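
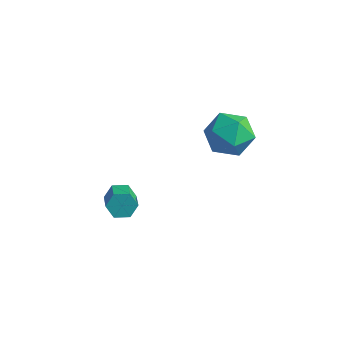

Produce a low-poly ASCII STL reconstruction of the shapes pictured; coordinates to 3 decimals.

solid 
facet normal -0.164 0.969 -0.185
outer loop
vertex 1.738 -0.727 2.833
vertex 0.73 -0.818 3.248
vertex 1.567 -0.552 3.899
endloop
endfacet
facet normal 0.528 0.847 -0.054
outer loop
vertex 1.738 -0.727 2.833
vertex 1.567 -0.552 3.899
vertex 2.443 -1.119 3.572
endloop
endfacet
facet normal 0.762 0.370 -0.531
outer loop
vertex 1.738 -0.727 2.833
vertex 2.443 -1.119 3.572
vertex 2.147 -1.735 2.718
endloop
endfacet
facet normal 0.216 0.197 -0.956
outer loop
vertex 1.738 -0.727 2.833
vertex 2.147 -1.735 2.718
vertex 1.089 -1.548 2.518
endloop
endfacet
facet normal -0.357 0.567 -0.742
outer loop
vertex 1.738 -0.727 2.833
vertex 1.089 -1.548 2.518
vertex 0.73 -0.818 3.248
endloop
endfacet
facet normal 0.581 0.555 0.595
outer loop
vertex 2.443 -1.119 3.572
vertex 1.567 -0.552 3.899
vertex 1.871 -1.452 4.442
endloop
endfacet
facet normal -0.537 0.752 0.383
outer loop
vertex 1.567 -0.552 3.899
vertex 0.73 -0.818 3.248
vertex 0.813 -1.265 4.242
endloop
endfacet
facet normal -0.849 0.102 -0.519
outer loop
vertex 0.73 -0.818 3.248
vertex 1.089 -1.548 2.518
vertex 0.517 -1.881 3.388
endloop
endfacet
facet normal 0.076 -0.496 -0.865
outer loop
vertex 1.089 -1.548 2.518
vertex 2.147 -1.735 2.718
vertex 1.393 -2.448 3.061
endloop
endfacet
facet normal 0.960 -0.216 -0.177
outer loop
vertex 2.147 -1.735 2.718
vertex 2.443 -1.119 3.572
vertex 2.23 -2.182 3.712
endloop
endfacet
facet normal -0.216 -0.197 0.956
outer loop
vertex 1.222 -2.273 4.127
vertex 1.871 -1.452 4.442
vertex 0.813 -1.265 4.242
endloop
endfacet
facet normal -0.762 -0.370 0.531
outer loop
vertex 1.222 -2.273 4.127
vertex 0.813 -1.265 4.242
vertex 0.517 -1.881 3.388
endloop
endfacet
facet normal -0.528 -0.847 0.054
outer loop
vertex 1.222 -2.273 4.127
vertex 0.517 -1.881 3.388
vertex 1.393 -2.448 3.061
endloop
endfacet
facet normal 0.164 -0.969 0.185
outer loop
vertex 1.222 -2.273 4.127
vertex 1.393 -2.448 3.061
vertex 2.23 -2.182 3.712
endloop
endfacet
facet normal 0.357 -0.567 0.742
outer loop
vertex 1.222 -2.273 4.127
vertex 2.23 -2.182 3.712
vertex 1.871 -1.452 4.442
endloop
endfacet
facet normal -0.076 0.496 0.865
outer loop
vertex 0.813 -1.265 4.242
vertex 1.871 -1.452 4.442
vertex 1.567 -0.552 3.899
endloop
endfacet
facet normal -0.960 0.216 0.177
outer loop
vertex 0.517 -1.881 3.388
vertex 0.813 -1.265 4.242
vertex 0.73 -0.818 3.248
endloop
endfacet
facet normal -0.581 -0.555 -0.595
outer loop
vertex 1.393 -2.448 3.061
vertex 0.517 -1.881 3.388
vertex 1.089 -1.548 2.518
endloop
endfacet
facet normal 0.537 -0.752 -0.383
outer loop
vertex 2.23 -2.182 3.712
vertex 1.393 -2.448 3.061
vertex 2.147 -1.735 2.718
endloop
endfacet
facet normal 0.849 -0.102 0.519
outer loop
vertex 1.871 -1.452 4.442
vertex 2.23 -2.182 3.712
vertex 2.443 -1.119 3.572
endloop
endfacet
facet normal -0.620 0.633 -0.463
outer loop
vertex -2.021 -3.474 -2.112
vertex -2.425 -3.498 -1.604
vertex -1.954 -3.051 -1.624
endloop
endfacet
facet normal 0.777 0.419 -0.470
outer loop
vertex -2.021 -3.474 -2.112
vertex -1.954 -3.051 -1.624
vertex -1.232 -4.277 -1.525
endloop
endfacet
facet normal 0.777 0.420 -0.469
outer loop
vertex -1.232 -4.277 -1.525
vertex -1.954 -3.051 -1.624
vertex -1.165 -3.854 -1.036
endloop
endfacet
facet normal 0.622 -0.632 0.462
outer loop
vertex -1.232 -4.277 -1.525
vertex -1.165 -3.854 -1.036
vertex -1.635 -4.302 -1.016
endloop
endfacet
facet normal -0.621 0.633 -0.463
outer loop
vertex -1.954 -3.051 -1.624
vertex -2.425 -3.498 -1.604
vertex -2.358 -3.075 -1.115
endloop
endfacet
facet normal 0.478 0.774 0.416
outer loop
vertex -1.954 -3.051 -1.624
vertex -2.358 -3.075 -1.115
vertex -1.165 -3.854 -1.036
endloop
endfacet
facet normal 0.478 0.774 0.416
outer loop
vertex -1.165 -3.854 -1.036
vertex -2.358 -3.075 -1.115
vertex -1.569 -3.878 -0.527
endloop
endfacet
facet normal 0.622 -0.631 0.464
outer loop
vertex -1.165 -3.854 -1.036
vertex -1.569 -3.878 -0.527
vertex -1.635 -4.302 -1.016
endloop
endfacet
facet normal -0.622 0.632 -0.462
outer loop
vertex -2.358 -3.075 -1.115
vertex -2.425 -3.498 -1.604
vertex -2.828 -3.523 -1.095
endloop
endfacet
facet normal -0.300 0.354 0.886
outer loop
vertex -2.358 -3.075 -1.115
vertex -2.828 -3.523 -1.095
vertex -1.569 -3.878 -0.527
endloop
endfacet
facet normal -0.300 0.353 0.886
outer loop
vertex -1.569 -3.878 -0.527
vertex -2.828 -3.523 -1.095
vertex -2.039 -4.326 -0.508
endloop
endfacet
facet normal 0.621 -0.632 0.464
outer loop
vertex -1.569 -3.878 -0.527
vertex -2.039 -4.326 -0.508
vertex -1.635 -4.302 -1.016
endloop
endfacet
facet normal -0.622 0.632 -0.462
outer loop
vertex -2.828 -3.523 -1.095
vertex -2.425 -3.498 -1.604
vertex -2.895 -3.946 -1.584
endloop
endfacet
facet normal -0.777 -0.420 0.470
outer loop
vertex -2.828 -3.523 -1.095
vertex -2.895 -3.946 -1.584
vertex -2.039 -4.326 -0.508
endloop
endfacet
facet normal -0.777 -0.419 0.470
outer loop
vertex -2.039 -4.326 -0.508
vertex -2.895 -3.946 -1.584
vertex -2.106 -4.749 -0.996
endloop
endfacet
facet normal 0.620 -0.633 0.463
outer loop
vertex -2.039 -4.326 -0.508
vertex -2.106 -4.749 -0.996
vertex -1.635 -4.302 -1.016
endloop
endfacet
facet normal -0.622 0.631 -0.464
outer loop
vertex -2.895 -3.946 -1.584
vertex -2.425 -3.498 -1.604
vertex -2.491 -3.922 -2.093
endloop
endfacet
facet normal -0.478 -0.774 -0.416
outer loop
vertex -2.895 -3.946 -1.584
vertex -2.491 -3.922 -2.093
vertex -2.106 -4.749 -0.996
endloop
endfacet
facet normal -0.478 -0.774 -0.416
outer loop
vertex -2.106 -4.749 -0.996
vertex -2.491 -3.922 -2.093
vertex -1.702 -4.725 -1.505
endloop
endfacet
facet normal 0.621 -0.633 0.463
outer loop
vertex -2.106 -4.749 -0.996
vertex -1.702 -4.725 -1.505
vertex -1.635 -4.302 -1.016
endloop
endfacet
facet normal -0.621 0.632 -0.464
outer loop
vertex -2.491 -3.922 -2.093
vertex -2.425 -3.498 -1.604
vertex -2.021 -3.474 -2.112
endloop
endfacet
facet normal 0.301 -0.353 -0.886
outer loop
vertex -2.491 -3.922 -2.093
vertex -2.021 -3.474 -2.112
vertex -1.702 -4.725 -1.505
endloop
endfacet
facet normal 0.299 -0.354 -0.886
outer loop
vertex -1.702 -4.725 -1.505
vertex -2.021 -3.474 -2.112
vertex -1.232 -4.277 -1.525
endloop
endfacet
facet normal 0.622 -0.632 0.462
outer loop
vertex -1.702 -4.725 -1.505
vertex -1.232 -4.277 -1.525
vertex -1.635 -4.302 -1.016
endloop
endfacet

endsolid


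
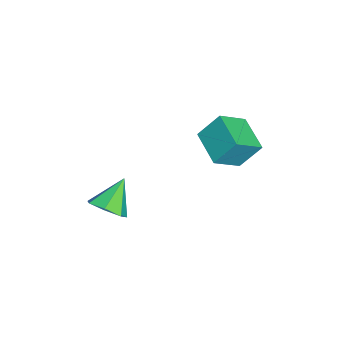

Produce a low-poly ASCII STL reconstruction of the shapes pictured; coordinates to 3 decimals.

solid 
facet normal -0.841 -0.479 0.252
outer loop
vertex -2.549 0.264 0.808
vertex -2.733 1.316 2.195
vertex -3.511 1.422 -0.198
endloop
endfacet
facet normal 0.105 -0.601 -0.792
outer loop
vertex -1.787 2.404 -0.715
vertex -2.549 0.264 0.808
vertex -3.511 1.422 -0.198
endloop
endfacet
facet normal -0.841 -0.479 0.252
outer loop
vertex -3.511 1.422 -0.198
vertex -2.733 1.316 2.195
vertex -3.694 2.474 1.189
endloop
endfacet
facet normal -0.531 0.640 -0.555
outer loop
vertex -3.694 2.474 1.189
vertex -1.787 2.404 -0.715
vertex -3.511 1.422 -0.198
endloop
endfacet
facet normal 0.531 -0.640 0.556
outer loop
vertex -2.549 0.264 0.808
vertex -1.009 2.298 1.678
vertex -2.733 1.316 2.195
endloop
endfacet
facet normal 0.105 -0.601 -0.792
outer loop
vertex -0.826 1.246 0.291
vertex -2.549 0.264 0.808
vertex -1.787 2.404 -0.715
endloop
endfacet
facet normal 0.531 -0.640 0.555
outer loop
vertex -0.826 1.246 0.291
vertex -1.009 2.298 1.678
vertex -2.549 0.264 0.808
endloop
endfacet
facet normal -0.105 0.601 0.792
outer loop
vertex -2.733 1.316 2.195
vertex -1.009 2.298 1.678
vertex -3.694 2.474 1.189
endloop
endfacet
facet normal -0.531 0.640 -0.556
outer loop
vertex -1.971 3.456 0.672
vertex -1.787 2.404 -0.715
vertex -3.694 2.474 1.189
endloop
endfacet
facet normal -0.105 0.601 0.792
outer loop
vertex -3.694 2.474 1.189
vertex -1.009 2.298 1.678
vertex -1.971 3.456 0.672
endloop
endfacet
facet normal 0.841 0.479 -0.252
outer loop
vertex -1.971 3.456 0.672
vertex -0.826 1.246 0.291
vertex -1.787 2.404 -0.715
endloop
endfacet
facet normal 0.841 0.479 -0.252
outer loop
vertex -1.009 2.298 1.678
vertex -0.826 1.246 0.291
vertex -1.971 3.456 0.672
endloop
endfacet
facet normal 0.641 -0.353 -0.681
outer loop
vertex 2.393 -3.541 -0.789
vertex 1.612 -3.547 -1.521
vertex 2.298 -2.76 -1.283
endloop
endfacet
facet normal 0.390 0.526 0.756
outer loop
vertex 2.393 -3.541 -0.789
vertex 2.298 -2.76 -1.283
vertex 0.388 -2.873 -0.219
endloop
endfacet
facet normal 0.641 -0.352 -0.682
outer loop
vertex 2.298 -2.76 -1.283
vertex 1.612 -3.547 -1.521
vertex 1.686 -2.572 -1.955
endloop
endfacet
facet normal 0.063 0.974 0.216
outer loop
vertex 2.298 -2.76 -1.283
vertex 1.686 -2.572 -1.955
vertex 0.388 -2.873 -0.219
endloop
endfacet
facet normal 0.641 -0.352 -0.682
outer loop
vertex 1.686 -2.572 -1.955
vertex 1.612 -3.547 -1.521
vertex 1.019 -3.117 -2.301
endloop
endfacet
facet normal -0.529 0.809 -0.255
outer loop
vertex 1.686 -2.572 -1.955
vertex 1.019 -3.117 -2.301
vertex 0.388 -2.873 -0.219
endloop
endfacet
facet normal 0.641 -0.352 -0.682
outer loop
vertex 1.019 -3.117 -2.301
vertex 1.612 -3.547 -1.521
vertex 0.799 -3.986 -2.059
endloop
endfacet
facet normal -0.940 0.154 -0.303
outer loop
vertex 1.019 -3.117 -2.301
vertex 0.799 -3.986 -2.059
vertex 0.388 -2.873 -0.219
endloop
endfacet
facet normal 0.641 -0.352 -0.682
outer loop
vertex 0.799 -3.986 -2.059
vertex 1.612 -3.547 -1.521
vertex 1.191 -4.524 -1.412
endloop
endfacet
facet normal -0.861 -0.497 0.108
outer loop
vertex 0.799 -3.986 -2.059
vertex 1.191 -4.524 -1.412
vertex 0.388 -2.873 -0.219
endloop
endfacet
facet normal 0.641 -0.352 -0.681
outer loop
vertex 1.191 -4.524 -1.412
vertex 1.612 -3.547 -1.521
vertex 1.9 -4.326 -0.847
endloop
endfacet
facet normal -0.351 -0.655 0.670
outer loop
vertex 1.191 -4.524 -1.412
vertex 1.9 -4.326 -0.847
vertex 0.388 -2.873 -0.219
endloop
endfacet
facet normal 0.641 -0.352 -0.681
outer loop
vertex 1.9 -4.326 -0.847
vertex 1.612 -3.547 -1.521
vertex 2.393 -3.541 -0.789
endloop
endfacet
facet normal 0.206 -0.200 0.958
outer loop
vertex 1.9 -4.326 -0.847
vertex 2.393 -3.541 -0.789
vertex 0.388 -2.873 -0.219
endloop
endfacet

endsolid


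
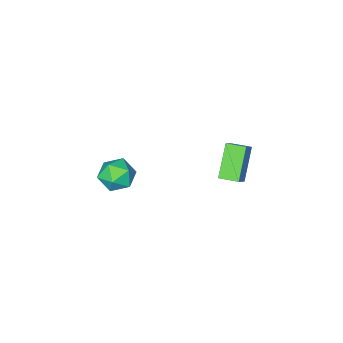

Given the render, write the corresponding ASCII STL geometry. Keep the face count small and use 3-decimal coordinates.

solid 
facet normal -0.509 0.858 0.069
outer loop
vertex -0.618 2.276 2.284
vertex -0.084 2.549 2.829
vertex 0.252 2.886 1.127
endloop
endfacet
facet normal -0.659 -0.336 -0.673
outer loop
vertex 0.664 2.191 1.071
vertex -0.618 2.276 2.284
vertex 0.252 2.886 1.127
endloop
endfacet
facet normal -0.510 0.857 0.069
outer loop
vertex 0.252 2.886 1.127
vertex -0.084 2.549 2.829
vertex 0.785 3.159 1.672
endloop
endfacet
facet normal 0.554 0.388 -0.736
outer loop
vertex 0.785 3.159 1.672
vertex 0.664 2.191 1.071
vertex 0.252 2.886 1.127
endloop
endfacet
facet normal -0.554 -0.388 0.737
outer loop
vertex -0.618 2.276 2.284
vertex 0.328 1.854 2.773
vertex -0.084 2.549 2.829
endloop
endfacet
facet normal -0.659 -0.337 -0.673
outer loop
vertex -0.205 1.581 2.228
vertex -0.618 2.276 2.284
vertex 0.664 2.191 1.071
endloop
endfacet
facet normal -0.554 -0.389 0.736
outer loop
vertex -0.205 1.581 2.228
vertex 0.328 1.854 2.773
vertex -0.618 2.276 2.284
endloop
endfacet
facet normal 0.659 0.337 0.673
outer loop
vertex -0.084 2.549 2.829
vertex 0.328 1.854 2.773
vertex 0.785 3.159 1.672
endloop
endfacet
facet normal 0.553 0.388 -0.737
outer loop
vertex 1.198 2.464 1.616
vertex 0.664 2.191 1.071
vertex 0.785 3.159 1.672
endloop
endfacet
facet normal 0.658 0.337 0.673
outer loop
vertex 0.785 3.159 1.672
vertex 0.328 1.854 2.773
vertex 1.198 2.464 1.616
endloop
endfacet
facet normal 0.509 -0.858 -0.070
outer loop
vertex 1.198 2.464 1.616
vertex -0.205 1.581 2.228
vertex 0.664 2.191 1.071
endloop
endfacet
facet normal 0.510 -0.858 -0.069
outer loop
vertex 0.328 1.854 2.773
vertex -0.205 1.581 2.228
vertex 1.198 2.464 1.616
endloop
endfacet
facet normal 0.178 0.934 0.311
outer loop
vertex 2.138 -1.795 -1.728
vertex 1.993 -2.035 -0.924
vertex 2.781 -2.078 -1.246
endloop
endfacet
facet normal 0.553 0.786 -0.276
outer loop
vertex 2.138 -1.795 -1.728
vertex 2.781 -2.078 -1.246
vertex 2.72 -2.321 -2.06
endloop
endfacet
facet normal 0.095 0.604 -0.791
outer loop
vertex 2.138 -1.795 -1.728
vertex 2.72 -2.321 -2.06
vertex 1.895 -2.429 -2.241
endloop
endfacet
facet normal -0.565 0.639 -0.522
outer loop
vertex 2.138 -1.795 -1.728
vertex 1.895 -2.429 -2.241
vertex 1.446 -2.253 -1.539
endloop
endfacet
facet normal -0.514 0.843 0.159
outer loop
vertex 2.138 -1.795 -1.728
vertex 1.446 -2.253 -1.539
vertex 1.993 -2.035 -0.924
endloop
endfacet
facet normal 0.966 0.219 -0.138
outer loop
vertex 2.72 -2.321 -2.06
vertex 2.781 -2.078 -1.246
vertex 2.934 -2.887 -1.461
endloop
endfacet
facet normal 0.357 0.459 0.814
outer loop
vertex 2.781 -2.078 -1.246
vertex 1.993 -2.035 -0.924
vertex 2.485 -2.711 -0.759
endloop
endfacet
facet normal -0.762 0.312 0.567
outer loop
vertex 1.993 -2.035 -0.924
vertex 1.446 -2.253 -1.539
vertex 1.66 -2.819 -0.94
endloop
endfacet
facet normal -0.844 -0.017 -0.536
outer loop
vertex 1.446 -2.253 -1.539
vertex 1.895 -2.429 -2.241
vertex 1.599 -3.062 -1.754
endloop
endfacet
facet normal 0.223 -0.075 -0.972
outer loop
vertex 1.895 -2.429 -2.241
vertex 2.72 -2.321 -2.06
vertex 2.387 -3.105 -2.076
endloop
endfacet
facet normal 0.565 -0.639 0.522
outer loop
vertex 2.242 -3.345 -1.272
vertex 2.934 -2.887 -1.461
vertex 2.485 -2.711 -0.759
endloop
endfacet
facet normal -0.095 -0.604 0.791
outer loop
vertex 2.242 -3.345 -1.272
vertex 2.485 -2.711 -0.759
vertex 1.66 -2.819 -0.94
endloop
endfacet
facet normal -0.553 -0.786 0.276
outer loop
vertex 2.242 -3.345 -1.272
vertex 1.66 -2.819 -0.94
vertex 1.599 -3.062 -1.754
endloop
endfacet
facet normal -0.178 -0.934 -0.311
outer loop
vertex 2.242 -3.345 -1.272
vertex 1.599 -3.062 -1.754
vertex 2.387 -3.105 -2.076
endloop
endfacet
facet normal 0.514 -0.843 -0.159
outer loop
vertex 2.242 -3.345 -1.272
vertex 2.387 -3.105 -2.076
vertex 2.934 -2.887 -1.461
endloop
endfacet
facet normal 0.844 0.017 0.536
outer loop
vertex 2.485 -2.711 -0.759
vertex 2.934 -2.887 -1.461
vertex 2.781 -2.078 -1.246
endloop
endfacet
facet normal -0.223 0.075 0.972
outer loop
vertex 1.66 -2.819 -0.94
vertex 2.485 -2.711 -0.759
vertex 1.993 -2.035 -0.924
endloop
endfacet
facet normal -0.966 -0.219 0.138
outer loop
vertex 1.599 -3.062 -1.754
vertex 1.66 -2.819 -0.94
vertex 1.446 -2.253 -1.539
endloop
endfacet
facet normal -0.357 -0.459 -0.814
outer loop
vertex 2.387 -3.105 -2.076
vertex 1.599 -3.062 -1.754
vertex 1.895 -2.429 -2.241
endloop
endfacet
facet normal 0.762 -0.312 -0.567
outer loop
vertex 2.934 -2.887 -1.461
vertex 2.387 -3.105 -2.076
vertex 2.72 -2.321 -2.06
endloop
endfacet

endsolid


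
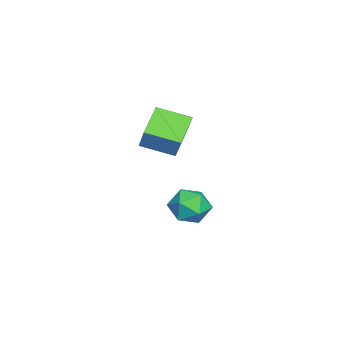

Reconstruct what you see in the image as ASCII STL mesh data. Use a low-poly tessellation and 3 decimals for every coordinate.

solid 
facet normal -0.540 -0.246 -0.805
outer loop
vertex 2.832 -4.673 1.219
vertex 2.83 -3.075 0.732
vertex 4.238 -4.934 0.356
endloop
endfacet
facet normal 0.001 -0.957 0.292
outer loop
vertex 5.09 -4.545 1.628
vertex 2.832 -4.673 1.219
vertex 4.238 -4.934 0.356
endloop
endfacet
facet normal -0.540 -0.246 -0.805
outer loop
vertex 4.238 -4.934 0.356
vertex 2.83 -3.075 0.732
vertex 4.236 -3.336 -0.131
endloop
endfacet
facet normal 0.842 -0.156 -0.516
outer loop
vertex 4.236 -3.336 -0.131
vertex 5.09 -4.545 1.628
vertex 4.238 -4.934 0.356
endloop
endfacet
facet normal -0.842 0.156 0.516
outer loop
vertex 2.832 -4.673 1.219
vertex 3.682 -2.686 2.004
vertex 2.83 -3.075 0.732
endloop
endfacet
facet normal 0.001 -0.957 0.292
outer loop
vertex 3.684 -4.284 2.491
vertex 2.832 -4.673 1.219
vertex 5.09 -4.545 1.628
endloop
endfacet
facet normal -0.842 0.156 0.516
outer loop
vertex 3.684 -4.284 2.491
vertex 3.682 -2.686 2.004
vertex 2.832 -4.673 1.219
endloop
endfacet
facet normal -0.001 0.957 -0.292
outer loop
vertex 2.83 -3.075 0.732
vertex 3.682 -2.686 2.004
vertex 4.236 -3.336 -0.131
endloop
endfacet
facet normal 0.842 -0.156 -0.516
outer loop
vertex 5.088 -2.947 1.141
vertex 5.09 -4.545 1.628
vertex 4.236 -3.336 -0.131
endloop
endfacet
facet normal -0.001 0.957 -0.292
outer loop
vertex 4.236 -3.336 -0.131
vertex 3.682 -2.686 2.004
vertex 5.088 -2.947 1.141
endloop
endfacet
facet normal 0.540 0.246 0.805
outer loop
vertex 5.088 -2.947 1.141
vertex 3.684 -4.284 2.491
vertex 5.09 -4.545 1.628
endloop
endfacet
facet normal 0.540 0.246 0.805
outer loop
vertex 3.682 -2.686 2.004
vertex 3.684 -4.284 2.491
vertex 5.088 -2.947 1.141
endloop
endfacet
facet normal 0.410 0.835 -0.367
outer loop
vertex 3.244 -2.467 -4.792
vertex 2.845 -1.909 -3.967
vertex 3.818 -2.354 -3.893
endloop
endfacet
facet normal 0.798 0.262 -0.543
outer loop
vertex 3.244 -2.467 -4.792
vertex 3.818 -2.354 -3.893
vertex 3.788 -3.302 -4.395
endloop
endfacet
facet normal 0.377 -0.186 -0.907
outer loop
vertex 3.244 -2.467 -4.792
vertex 3.788 -3.302 -4.395
vertex 2.796 -3.442 -4.779
endloop
endfacet
facet normal -0.270 0.111 -0.957
outer loop
vertex 3.244 -2.467 -4.792
vertex 2.796 -3.442 -4.779
vertex 2.214 -2.581 -4.515
endloop
endfacet
facet normal -0.249 0.742 -0.622
outer loop
vertex 3.244 -2.467 -4.792
vertex 2.214 -2.581 -4.515
vertex 2.845 -1.909 -3.967
endloop
endfacet
facet normal 0.996 -0.063 0.060
outer loop
vertex 3.788 -3.302 -4.395
vertex 3.818 -2.354 -3.893
vertex 3.726 -3.259 -3.325
endloop
endfacet
facet normal 0.369 0.863 0.344
outer loop
vertex 3.818 -2.354 -3.893
vertex 2.845 -1.909 -3.967
vertex 3.144 -2.398 -3.061
endloop
endfacet
facet normal -0.699 0.712 -0.069
outer loop
vertex 2.845 -1.909 -3.967
vertex 2.214 -2.581 -4.515
vertex 2.152 -2.538 -3.445
endloop
endfacet
facet normal -0.731 -0.308 -0.609
outer loop
vertex 2.214 -2.581 -4.515
vertex 2.796 -3.442 -4.779
vertex 2.122 -3.486 -3.947
endloop
endfacet
facet normal 0.316 -0.787 -0.529
outer loop
vertex 2.796 -3.442 -4.779
vertex 3.788 -3.302 -4.395
vertex 3.095 -3.931 -3.873
endloop
endfacet
facet normal 0.270 -0.111 0.957
outer loop
vertex 2.696 -3.373 -3.048
vertex 3.726 -3.259 -3.325
vertex 3.144 -2.398 -3.061
endloop
endfacet
facet normal -0.377 0.186 0.907
outer loop
vertex 2.696 -3.373 -3.048
vertex 3.144 -2.398 -3.061
vertex 2.152 -2.538 -3.445
endloop
endfacet
facet normal -0.798 -0.262 0.543
outer loop
vertex 2.696 -3.373 -3.048
vertex 2.152 -2.538 -3.445
vertex 2.122 -3.486 -3.947
endloop
endfacet
facet normal -0.410 -0.835 0.367
outer loop
vertex 2.696 -3.373 -3.048
vertex 2.122 -3.486 -3.947
vertex 3.095 -3.931 -3.873
endloop
endfacet
facet normal 0.249 -0.742 0.622
outer loop
vertex 2.696 -3.373 -3.048
vertex 3.095 -3.931 -3.873
vertex 3.726 -3.259 -3.325
endloop
endfacet
facet normal 0.731 0.308 0.609
outer loop
vertex 3.144 -2.398 -3.061
vertex 3.726 -3.259 -3.325
vertex 3.818 -2.354 -3.893
endloop
endfacet
facet normal -0.316 0.787 0.529
outer loop
vertex 2.152 -2.538 -3.445
vertex 3.144 -2.398 -3.061
vertex 2.845 -1.909 -3.967
endloop
endfacet
facet normal -0.996 0.063 -0.060
outer loop
vertex 2.122 -3.486 -3.947
vertex 2.152 -2.538 -3.445
vertex 2.214 -2.581 -4.515
endloop
endfacet
facet normal -0.369 -0.863 -0.344
outer loop
vertex 3.095 -3.931 -3.873
vertex 2.122 -3.486 -3.947
vertex 2.796 -3.442 -4.779
endloop
endfacet
facet normal 0.699 -0.712 0.069
outer loop
vertex 3.726 -3.259 -3.325
vertex 3.095 -3.931 -3.873
vertex 3.788 -3.302 -4.395
endloop
endfacet

endsolid


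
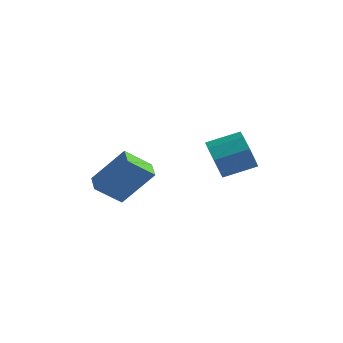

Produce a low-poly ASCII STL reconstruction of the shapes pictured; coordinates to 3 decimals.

solid 
facet normal -0.567 -0.506 0.650
outer loop
vertex -3.137 0.33 2.614
vertex -3.685 1.04 2.688
vertex -4.263 -0.378 1.081
endloop
endfacet
facet normal 0.609 -0.789 -0.083
outer loop
vertex -3.435 0.36 0.132
vertex -3.137 0.33 2.614
vertex -4.263 -0.378 1.081
endloop
endfacet
facet normal -0.567 -0.506 0.650
outer loop
vertex -4.263 -0.378 1.081
vertex -3.685 1.04 2.688
vertex -4.811 0.332 1.155
endloop
endfacet
facet normal -0.554 -0.349 -0.755
outer loop
vertex -4.811 0.332 1.155
vertex -3.435 0.36 0.132
vertex -4.263 -0.378 1.081
endloop
endfacet
facet normal 0.554 0.349 0.755
outer loop
vertex -3.137 0.33 2.614
vertex -2.857 1.778 1.739
vertex -3.685 1.04 2.688
endloop
endfacet
facet normal 0.609 -0.789 -0.083
outer loop
vertex -2.309 1.068 1.665
vertex -3.137 0.33 2.614
vertex -3.435 0.36 0.132
endloop
endfacet
facet normal 0.554 0.349 0.755
outer loop
vertex -2.309 1.068 1.665
vertex -2.857 1.778 1.739
vertex -3.137 0.33 2.614
endloop
endfacet
facet normal -0.609 0.789 0.083
outer loop
vertex -3.685 1.04 2.688
vertex -2.857 1.778 1.739
vertex -4.811 0.332 1.155
endloop
endfacet
facet normal -0.554 -0.349 -0.755
outer loop
vertex -3.983 1.07 0.206
vertex -3.435 0.36 0.132
vertex -4.811 0.332 1.155
endloop
endfacet
facet normal -0.609 0.789 0.083
outer loop
vertex -4.811 0.332 1.155
vertex -2.857 1.778 1.739
vertex -3.983 1.07 0.206
endloop
endfacet
facet normal 0.567 0.506 -0.650
outer loop
vertex -3.983 1.07 0.206
vertex -2.309 1.068 1.665
vertex -3.435 0.36 0.132
endloop
endfacet
facet normal 0.567 0.506 -0.650
outer loop
vertex -2.857 1.778 1.739
vertex -2.309 1.068 1.665
vertex -3.983 1.07 0.206
endloop
endfacet
facet normal -0.739 -0.591 -0.322
outer loop
vertex 0.586 1.216 2.268
vertex 0.093 1.433 3.001
vertex 0.185 1.775 2.163
endloop
endfacet
facet normal 0.348 0.074 -0.935
outer loop
vertex 0.586 1.216 2.268
vertex 0.185 1.775 2.163
vertex 1.681 2.09 2.745
endloop
endfacet
facet normal 0.348 0.076 -0.935
outer loop
vertex 1.681 2.09 2.745
vertex 0.185 1.775 2.163
vertex 1.279 2.649 2.641
endloop
endfacet
facet normal 0.739 0.591 0.323
outer loop
vertex 1.681 2.09 2.745
vertex 1.279 2.649 2.641
vertex 1.187 2.307 3.479
endloop
endfacet
facet normal -0.740 -0.591 -0.322
outer loop
vertex 0.185 1.775 2.163
vertex 0.093 1.433 3.001
vertex -0.27 2.134 2.549
endloop
endfacet
facet normal -0.161 0.621 -0.767
outer loop
vertex 0.185 1.775 2.163
vertex -0.27 2.134 2.549
vertex 1.279 2.649 2.641
endloop
endfacet
facet normal -0.161 0.620 -0.768
outer loop
vertex 1.279 2.649 2.641
vertex -0.27 2.134 2.549
vertex 0.824 3.009 3.027
endloop
endfacet
facet normal 0.740 0.590 0.322
outer loop
vertex 1.279 2.649 2.641
vertex 0.824 3.009 3.027
vertex 1.187 2.307 3.479
endloop
endfacet
facet normal -0.740 -0.591 -0.322
outer loop
vertex -0.27 2.134 2.549
vertex 0.093 1.433 3.001
vertex -0.513 2.083 3.2
endloop
endfacet
facet normal -0.576 0.803 -0.152
outer loop
vertex -0.27 2.134 2.549
vertex -0.513 2.083 3.2
vertex 0.824 3.009 3.027
endloop
endfacet
facet normal -0.576 0.804 -0.150
outer loop
vertex 0.824 3.009 3.027
vertex -0.513 2.083 3.2
vertex 0.582 2.957 3.677
endloop
endfacet
facet normal 0.740 0.590 0.323
outer loop
vertex 0.824 3.009 3.027
vertex 0.582 2.957 3.677
vertex 1.187 2.307 3.479
endloop
endfacet
facet normal -0.740 -0.591 -0.323
outer loop
vertex -0.513 2.083 3.2
vertex 0.093 1.433 3.001
vertex -0.401 1.65 3.735
endloop
endfacet
facet normal -0.653 0.516 0.554
outer loop
vertex -0.513 2.083 3.2
vertex -0.401 1.65 3.735
vertex 0.582 2.957 3.677
endloop
endfacet
facet normal -0.653 0.516 0.554
outer loop
vertex 0.582 2.957 3.677
vertex -0.401 1.65 3.735
vertex 0.694 2.524 4.212
endloop
endfacet
facet normal 0.740 0.590 0.323
outer loop
vertex 0.582 2.957 3.677
vertex 0.694 2.524 4.212
vertex 1.187 2.307 3.479
endloop
endfacet
facet normal -0.739 -0.591 -0.323
outer loop
vertex -0.401 1.65 3.735
vertex 0.093 1.433 3.001
vertex 0.001 1.091 3.839
endloop
endfacet
facet normal -0.347 -0.076 0.935
outer loop
vertex -0.401 1.65 3.735
vertex 0.001 1.091 3.839
vertex 0.694 2.524 4.212
endloop
endfacet
facet normal -0.349 -0.075 0.934
outer loop
vertex 0.694 2.524 4.212
vertex 0.001 1.091 3.839
vertex 1.095 1.965 4.317
endloop
endfacet
facet normal 0.739 0.591 0.322
outer loop
vertex 0.694 2.524 4.212
vertex 1.095 1.965 4.317
vertex 1.187 2.307 3.479
endloop
endfacet
facet normal -0.740 -0.590 -0.322
outer loop
vertex 0.001 1.091 3.839
vertex 0.093 1.433 3.001
vertex 0.456 0.731 3.453
endloop
endfacet
facet normal 0.160 -0.620 0.768
outer loop
vertex 0.001 1.091 3.839
vertex 0.456 0.731 3.453
vertex 1.095 1.965 4.317
endloop
endfacet
facet normal 0.161 -0.621 0.767
outer loop
vertex 1.095 1.965 4.317
vertex 0.456 0.731 3.453
vertex 1.55 1.606 3.931
endloop
endfacet
facet normal 0.740 0.591 0.322
outer loop
vertex 1.095 1.965 4.317
vertex 1.55 1.606 3.931
vertex 1.187 2.307 3.479
endloop
endfacet
facet normal -0.740 -0.590 -0.323
outer loop
vertex 0.456 0.731 3.453
vertex 0.093 1.433 3.001
vertex 0.698 0.783 2.803
endloop
endfacet
facet normal 0.577 -0.803 0.150
outer loop
vertex 0.456 0.731 3.453
vertex 0.698 0.783 2.803
vertex 1.55 1.606 3.931
endloop
endfacet
facet normal 0.575 -0.804 0.152
outer loop
vertex 1.55 1.606 3.931
vertex 0.698 0.783 2.803
vertex 1.793 1.657 3.28
endloop
endfacet
facet normal 0.740 0.591 0.322
outer loop
vertex 1.55 1.606 3.931
vertex 1.793 1.657 3.28
vertex 1.187 2.307 3.479
endloop
endfacet
facet normal -0.740 -0.590 -0.323
outer loop
vertex 0.698 0.783 2.803
vertex 0.093 1.433 3.001
vertex 0.586 1.216 2.268
endloop
endfacet
facet normal 0.653 -0.516 -0.554
outer loop
vertex 0.698 0.783 2.803
vertex 0.586 1.216 2.268
vertex 1.793 1.657 3.28
endloop
endfacet
facet normal 0.653 -0.516 -0.554
outer loop
vertex 1.793 1.657 3.28
vertex 0.586 1.216 2.268
vertex 1.681 2.09 2.745
endloop
endfacet
facet normal 0.740 0.591 0.323
outer loop
vertex 1.793 1.657 3.28
vertex 1.681 2.09 2.745
vertex 1.187 2.307 3.479
endloop
endfacet

endsolid


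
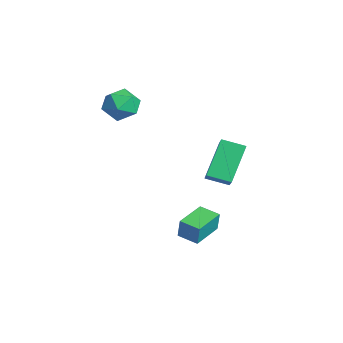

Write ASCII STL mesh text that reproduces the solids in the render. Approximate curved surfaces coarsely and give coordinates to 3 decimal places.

solid 
facet normal -0.738 0.233 -0.633
outer loop
vertex 1.811 1.145 2.346
vertex 2.371 2.076 2.036
vertex 2.749 0.087 0.861
endloop
endfacet
facet normal -0.495 -0.824 0.274
outer loop
vertex 3.709 -0.216 1.684
vertex 1.811 1.145 2.346
vertex 2.749 0.087 0.861
endloop
endfacet
facet normal -0.739 0.233 -0.633
outer loop
vertex 2.749 0.087 0.861
vertex 2.371 2.076 2.036
vertex 3.309 1.019 0.551
endloop
endfacet
facet normal 0.458 -0.516 -0.724
outer loop
vertex 3.309 1.019 0.551
vertex 3.709 -0.216 1.684
vertex 2.749 0.087 0.861
endloop
endfacet
facet normal -0.458 0.516 0.724
outer loop
vertex 1.811 1.145 2.346
vertex 3.331 1.773 2.859
vertex 2.371 2.076 2.036
endloop
endfacet
facet normal -0.496 -0.824 0.274
outer loop
vertex 2.771 0.841 3.169
vertex 1.811 1.145 2.346
vertex 3.709 -0.216 1.684
endloop
endfacet
facet normal -0.458 0.516 0.724
outer loop
vertex 2.771 0.841 3.169
vertex 3.331 1.773 2.859
vertex 1.811 1.145 2.346
endloop
endfacet
facet normal 0.495 0.824 -0.274
outer loop
vertex 2.371 2.076 2.036
vertex 3.331 1.773 2.859
vertex 3.309 1.019 0.551
endloop
endfacet
facet normal 0.457 -0.516 -0.724
outer loop
vertex 4.269 0.715 1.374
vertex 3.709 -0.216 1.684
vertex 3.309 1.019 0.551
endloop
endfacet
facet normal 0.496 0.824 -0.274
outer loop
vertex 3.309 1.019 0.551
vertex 3.331 1.773 2.859
vertex 4.269 0.715 1.374
endloop
endfacet
facet normal 0.738 -0.234 0.633
outer loop
vertex 4.269 0.715 1.374
vertex 2.771 0.841 3.169
vertex 3.709 -0.216 1.684
endloop
endfacet
facet normal 0.738 -0.233 0.633
outer loop
vertex 3.331 1.773 2.859
vertex 2.771 0.841 3.169
vertex 4.269 0.715 1.374
endloop
endfacet
facet normal -0.930 0.150 0.336
outer loop
vertex -3.158 -1.487 2.973
vertex -3.14 -2.37 3.418
vertex -2.834 -1.565 3.904
endloop
endfacet
facet normal -0.581 0.769 0.267
outer loop
vertex -3.158 -1.487 2.973
vertex -2.834 -1.565 3.904
vertex -2.359 -0.984 3.262
endloop
endfacet
facet normal -0.374 0.831 -0.413
outer loop
vertex -3.158 -1.487 2.973
vertex -2.359 -0.984 3.262
vertex -2.371 -1.428 2.379
endloop
endfacet
facet normal -0.595 0.249 -0.764
outer loop
vertex -3.158 -1.487 2.973
vertex -2.371 -1.428 2.379
vertex -2.854 -2.285 2.476
endloop
endfacet
facet normal -0.938 -0.170 -0.300
outer loop
vertex -3.158 -1.487 2.973
vertex -2.854 -2.285 2.476
vertex -3.14 -2.37 3.418
endloop
endfacet
facet normal 0.006 0.739 0.673
outer loop
vertex -2.359 -0.984 3.262
vertex -2.834 -1.565 3.904
vertex -1.846 -1.555 3.884
endloop
endfacet
facet normal -0.559 -0.262 0.786
outer loop
vertex -2.834 -1.565 3.904
vertex -3.14 -2.37 3.418
vertex -2.329 -2.412 3.981
endloop
endfacet
facet normal -0.574 -0.782 -0.245
outer loop
vertex -3.14 -2.37 3.418
vertex -2.854 -2.285 2.476
vertex -2.341 -2.856 3.098
endloop
endfacet
facet normal -0.019 -0.102 -0.995
outer loop
vertex -2.854 -2.285 2.476
vertex -2.371 -1.428 2.379
vertex -1.866 -2.275 2.456
endloop
endfacet
facet normal 0.339 0.839 -0.426
outer loop
vertex -2.371 -1.428 2.379
vertex -2.359 -0.984 3.262
vertex -1.56 -1.47 2.942
endloop
endfacet
facet normal 0.595 -0.249 0.764
outer loop
vertex -1.542 -2.353 3.387
vertex -1.846 -1.555 3.884
vertex -2.329 -2.412 3.981
endloop
endfacet
facet normal 0.374 -0.831 0.413
outer loop
vertex -1.542 -2.353 3.387
vertex -2.329 -2.412 3.981
vertex -2.341 -2.856 3.098
endloop
endfacet
facet normal 0.581 -0.769 -0.267
outer loop
vertex -1.542 -2.353 3.387
vertex -2.341 -2.856 3.098
vertex -1.866 -2.275 2.456
endloop
endfacet
facet normal 0.930 -0.150 -0.336
outer loop
vertex -1.542 -2.353 3.387
vertex -1.866 -2.275 2.456
vertex -1.56 -1.47 2.942
endloop
endfacet
facet normal 0.938 0.170 0.300
outer loop
vertex -1.542 -2.353 3.387
vertex -1.56 -1.47 2.942
vertex -1.846 -1.555 3.884
endloop
endfacet
facet normal 0.019 0.102 0.995
outer loop
vertex -2.329 -2.412 3.981
vertex -1.846 -1.555 3.884
vertex -2.834 -1.565 3.904
endloop
endfacet
facet normal -0.339 -0.839 0.426
outer loop
vertex -2.341 -2.856 3.098
vertex -2.329 -2.412 3.981
vertex -3.14 -2.37 3.418
endloop
endfacet
facet normal -0.006 -0.739 -0.673
outer loop
vertex -1.866 -2.275 2.456
vertex -2.341 -2.856 3.098
vertex -2.854 -2.285 2.476
endloop
endfacet
facet normal 0.559 0.262 -0.786
outer loop
vertex -1.56 -1.47 2.942
vertex -1.866 -2.275 2.456
vertex -2.371 -1.428 2.379
endloop
endfacet
facet normal 0.574 0.782 0.245
outer loop
vertex -1.846 -1.555 3.884
vertex -1.56 -1.47 2.942
vertex -2.359 -0.984 3.262
endloop
endfacet
facet normal -0.574 0.817 0.048
outer loop
vertex 1.34 0.456 -1.898
vertex 2.178 1.053 -2.045
vertex 1.192 0.412 -2.917
endloop
endfacet
facet normal -0.806 -0.574 0.142
outer loop
vertex 2.122 -0.913 -2.995
vertex 1.34 0.456 -1.898
vertex 1.192 0.412 -2.917
endloop
endfacet
facet normal -0.574 0.818 0.047
outer loop
vertex 1.192 0.412 -2.917
vertex 2.178 1.053 -2.045
vertex 2.031 1.009 -3.064
endloop
endfacet
facet normal -0.143 -0.042 -0.989
outer loop
vertex 2.031 1.009 -3.064
vertex 2.122 -0.913 -2.995
vertex 1.192 0.412 -2.917
endloop
endfacet
facet normal 0.143 0.042 0.989
outer loop
vertex 1.34 0.456 -1.898
vertex 3.108 -0.272 -2.123
vertex 2.178 1.053 -2.045
endloop
endfacet
facet normal -0.807 -0.574 0.141
outer loop
vertex 2.269 -0.869 -1.976
vertex 1.34 0.456 -1.898
vertex 2.122 -0.913 -2.995
endloop
endfacet
facet normal 0.143 0.042 0.989
outer loop
vertex 2.269 -0.869 -1.976
vertex 3.108 -0.272 -2.123
vertex 1.34 0.456 -1.898
endloop
endfacet
facet normal 0.806 0.574 -0.141
outer loop
vertex 2.178 1.053 -2.045
vertex 3.108 -0.272 -2.123
vertex 2.031 1.009 -3.064
endloop
endfacet
facet normal -0.143 -0.042 -0.989
outer loop
vertex 2.96 -0.316 -3.142
vertex 2.122 -0.913 -2.995
vertex 2.031 1.009 -3.064
endloop
endfacet
facet normal 0.807 0.574 -0.142
outer loop
vertex 2.031 1.009 -3.064
vertex 3.108 -0.272 -2.123
vertex 2.96 -0.316 -3.142
endloop
endfacet
facet normal 0.574 -0.817 -0.048
outer loop
vertex 2.96 -0.316 -3.142
vertex 2.269 -0.869 -1.976
vertex 2.122 -0.913 -2.995
endloop
endfacet
facet normal 0.574 -0.818 -0.048
outer loop
vertex 3.108 -0.272 -2.123
vertex 2.269 -0.869 -1.976
vertex 2.96 -0.316 -3.142
endloop
endfacet

endsolid


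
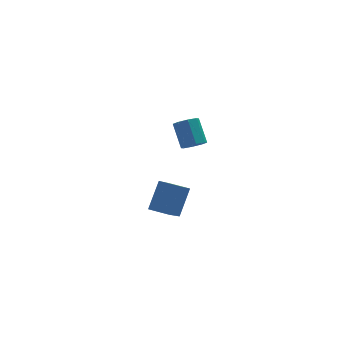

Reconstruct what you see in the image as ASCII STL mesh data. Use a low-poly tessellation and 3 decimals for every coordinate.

solid 
facet normal -0.768 0.637 0.064
outer loop
vertex -2.243 -3.416 0.421
vertex -1.353 -2.213 -0.86
vertex -3.05 -4.254 -0.926
endloop
endfacet
facet normal -0.452 -0.610 0.651
outer loop
vertex -2.167 -4.987 -1.0
vertex -2.243 -3.416 0.421
vertex -3.05 -4.254 -0.926
endloop
endfacet
facet normal -0.768 0.637 0.064
outer loop
vertex -3.05 -4.254 -0.926
vertex -1.353 -2.213 -0.86
vertex -2.16 -3.052 -2.208
endloop
endfacet
facet normal -0.454 -0.471 -0.757
outer loop
vertex -2.16 -3.052 -2.208
vertex -2.167 -4.987 -1.0
vertex -3.05 -4.254 -0.926
endloop
endfacet
facet normal 0.454 0.470 0.757
outer loop
vertex -2.243 -3.416 0.421
vertex -0.47 -2.946 -0.934
vertex -1.353 -2.213 -0.86
endloop
endfacet
facet normal -0.452 -0.610 0.651
outer loop
vertex -1.36 -4.148 0.348
vertex -2.243 -3.416 0.421
vertex -2.167 -4.987 -1.0
endloop
endfacet
facet normal 0.453 0.471 0.757
outer loop
vertex -1.36 -4.148 0.348
vertex -0.47 -2.946 -0.934
vertex -2.243 -3.416 0.421
endloop
endfacet
facet normal 0.452 0.610 -0.651
outer loop
vertex -1.353 -2.213 -0.86
vertex -0.47 -2.946 -0.934
vertex -2.16 -3.052 -2.208
endloop
endfacet
facet normal -0.453 -0.471 -0.757
outer loop
vertex -1.277 -3.784 -2.281
vertex -2.167 -4.987 -1.0
vertex -2.16 -3.052 -2.208
endloop
endfacet
facet normal 0.452 0.610 -0.651
outer loop
vertex -2.16 -3.052 -2.208
vertex -0.47 -2.946 -0.934
vertex -1.277 -3.784 -2.281
endloop
endfacet
facet normal 0.769 -0.637 -0.064
outer loop
vertex -1.277 -3.784 -2.281
vertex -1.36 -4.148 0.348
vertex -2.167 -4.987 -1.0
endloop
endfacet
facet normal 0.768 -0.637 -0.064
outer loop
vertex -0.47 -2.946 -0.934
vertex -1.36 -4.148 0.348
vertex -1.277 -3.784 -2.281
endloop
endfacet
facet normal 0.067 -0.693 -0.717
outer loop
vertex 1.795 1.649 -1.122
vertex 1.325 2.027 -1.531
vertex 2.05 2.018 -1.455
endloop
endfacet
facet normal 0.887 -0.288 0.360
outer loop
vertex 1.795 1.649 -1.122
vertex 2.05 2.018 -1.455
vertex 1.686 2.794 0.061
endloop
endfacet
facet normal 0.887 -0.288 0.360
outer loop
vertex 1.686 2.794 0.061
vertex 2.05 2.018 -1.455
vertex 1.941 3.163 -0.272
endloop
endfacet
facet normal -0.067 0.693 0.717
outer loop
vertex 1.686 2.794 0.061
vertex 1.941 3.163 -0.272
vertex 1.215 3.173 -0.349
endloop
endfacet
facet normal 0.067 -0.694 -0.717
outer loop
vertex 2.05 2.018 -1.455
vertex 1.325 2.027 -1.531
vertex 1.88 2.392 -1.833
endloop
endfacet
facet normal 0.950 0.263 -0.167
outer loop
vertex 2.05 2.018 -1.455
vertex 1.88 2.392 -1.833
vertex 1.941 3.163 -0.272
endloop
endfacet
facet normal 0.950 0.263 -0.167
outer loop
vertex 1.941 3.163 -0.272
vertex 1.88 2.392 -1.833
vertex 1.771 3.537 -0.65
endloop
endfacet
facet normal -0.066 0.694 0.717
outer loop
vertex 1.941 3.163 -0.272
vertex 1.771 3.537 -0.65
vertex 1.215 3.173 -0.349
endloop
endfacet
facet normal 0.067 -0.694 -0.717
outer loop
vertex 1.88 2.392 -1.833
vertex 1.325 2.027 -1.531
vertex 1.385 2.553 -2.035
endloop
endfacet
facet normal 0.458 0.660 -0.596
outer loop
vertex 1.88 2.392 -1.833
vertex 1.385 2.553 -2.035
vertex 1.771 3.537 -0.65
endloop
endfacet
facet normal 0.457 0.660 -0.596
outer loop
vertex 1.771 3.537 -0.65
vertex 1.385 2.553 -2.035
vertex 1.275 3.698 -0.852
endloop
endfacet
facet normal -0.067 0.694 0.717
outer loop
vertex 1.771 3.537 -0.65
vertex 1.275 3.698 -0.852
vertex 1.215 3.173 -0.349
endloop
endfacet
facet normal 0.065 -0.694 -0.717
outer loop
vertex 1.385 2.553 -2.035
vertex 1.325 2.027 -1.531
vertex 0.854 2.406 -1.941
endloop
endfacet
facet normal -0.305 0.670 -0.677
outer loop
vertex 1.385 2.553 -2.035
vertex 0.854 2.406 -1.941
vertex 1.275 3.698 -0.852
endloop
endfacet
facet normal -0.306 0.670 -0.677
outer loop
vertex 1.275 3.698 -0.852
vertex 0.854 2.406 -1.941
vertex 0.745 3.551 -0.758
endloop
endfacet
facet normal -0.065 0.694 0.717
outer loop
vertex 1.275 3.698 -0.852
vertex 0.745 3.551 -0.758
vertex 1.215 3.173 -0.349
endloop
endfacet
facet normal 0.067 -0.693 -0.717
outer loop
vertex 0.854 2.406 -1.941
vertex 1.325 2.027 -1.531
vertex 0.599 2.037 -1.608
endloop
endfacet
facet normal -0.887 0.288 -0.360
outer loop
vertex 0.854 2.406 -1.941
vertex 0.599 2.037 -1.608
vertex 0.745 3.551 -0.758
endloop
endfacet
facet normal -0.887 0.288 -0.360
outer loop
vertex 0.745 3.551 -0.758
vertex 0.599 2.037 -1.608
vertex 0.49 3.182 -0.425
endloop
endfacet
facet normal -0.067 0.693 0.717
outer loop
vertex 0.745 3.551 -0.758
vertex 0.49 3.182 -0.425
vertex 1.215 3.173 -0.349
endloop
endfacet
facet normal 0.066 -0.694 -0.717
outer loop
vertex 0.599 2.037 -1.608
vertex 1.325 2.027 -1.531
vertex 0.769 1.663 -1.23
endloop
endfacet
facet normal -0.950 -0.263 0.167
outer loop
vertex 0.599 2.037 -1.608
vertex 0.769 1.663 -1.23
vertex 0.49 3.182 -0.425
endloop
endfacet
facet normal -0.950 -0.263 0.167
outer loop
vertex 0.49 3.182 -0.425
vertex 0.769 1.663 -1.23
vertex 0.66 2.808 -0.047
endloop
endfacet
facet normal -0.067 0.694 0.717
outer loop
vertex 0.49 3.182 -0.425
vertex 0.66 2.808 -0.047
vertex 1.215 3.173 -0.349
endloop
endfacet
facet normal 0.067 -0.694 -0.717
outer loop
vertex 0.769 1.663 -1.23
vertex 1.325 2.027 -1.531
vertex 1.265 1.502 -1.028
endloop
endfacet
facet normal -0.457 -0.660 0.596
outer loop
vertex 0.769 1.663 -1.23
vertex 1.265 1.502 -1.028
vertex 0.66 2.808 -0.047
endloop
endfacet
facet normal -0.458 -0.660 0.596
outer loop
vertex 0.66 2.808 -0.047
vertex 1.265 1.502 -1.028
vertex 1.155 2.647 0.155
endloop
endfacet
facet normal -0.067 0.694 0.717
outer loop
vertex 0.66 2.808 -0.047
vertex 1.155 2.647 0.155
vertex 1.215 3.173 -0.349
endloop
endfacet
facet normal 0.065 -0.694 -0.717
outer loop
vertex 1.265 1.502 -1.028
vertex 1.325 2.027 -1.531
vertex 1.795 1.649 -1.122
endloop
endfacet
facet normal 0.306 -0.670 0.677
outer loop
vertex 1.265 1.502 -1.028
vertex 1.795 1.649 -1.122
vertex 1.155 2.647 0.155
endloop
endfacet
facet normal 0.305 -0.670 0.677
outer loop
vertex 1.155 2.647 0.155
vertex 1.795 1.649 -1.122
vertex 1.686 2.794 0.061
endloop
endfacet
facet normal -0.065 0.694 0.717
outer loop
vertex 1.155 2.647 0.155
vertex 1.686 2.794 0.061
vertex 1.215 3.173 -0.349
endloop
endfacet

endsolid


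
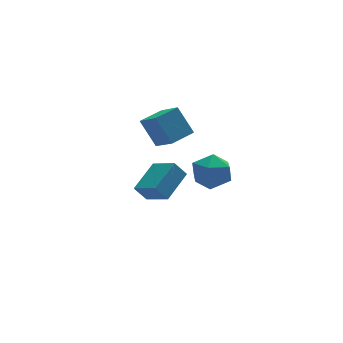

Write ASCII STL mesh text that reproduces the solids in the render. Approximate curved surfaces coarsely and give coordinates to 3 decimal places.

solid 
facet normal -0.944 -0.296 -0.146
outer loop
vertex 1.196 2.642 0.724
vertex 0.918 3.983 -0.197
vertex 1.679 1.789 -0.665
endloop
endfacet
facet normal 0.168 -0.813 0.558
outer loop
vertex 2.982 2.197 -0.463
vertex 1.196 2.642 0.724
vertex 1.679 1.789 -0.665
endloop
endfacet
facet normal -0.944 -0.296 -0.146
outer loop
vertex 1.679 1.789 -0.665
vertex 0.918 3.983 -0.197
vertex 1.401 3.13 -1.586
endloop
endfacet
facet normal 0.284 -0.502 -0.817
outer loop
vertex 1.401 3.13 -1.586
vertex 2.982 2.197 -0.463
vertex 1.679 1.789 -0.665
endloop
endfacet
facet normal -0.284 0.502 0.817
outer loop
vertex 1.196 2.642 0.724
vertex 2.221 4.391 0.005
vertex 0.918 3.983 -0.197
endloop
endfacet
facet normal 0.168 -0.813 0.558
outer loop
vertex 2.499 3.05 0.926
vertex 1.196 2.642 0.724
vertex 2.982 2.197 -0.463
endloop
endfacet
facet normal -0.284 0.502 0.817
outer loop
vertex 2.499 3.05 0.926
vertex 2.221 4.391 0.005
vertex 1.196 2.642 0.724
endloop
endfacet
facet normal -0.168 0.813 -0.558
outer loop
vertex 0.918 3.983 -0.197
vertex 2.221 4.391 0.005
vertex 1.401 3.13 -1.586
endloop
endfacet
facet normal 0.284 -0.502 -0.817
outer loop
vertex 2.704 3.538 -1.384
vertex 2.982 2.197 -0.463
vertex 1.401 3.13 -1.586
endloop
endfacet
facet normal -0.168 0.813 -0.558
outer loop
vertex 1.401 3.13 -1.586
vertex 2.221 4.391 0.005
vertex 2.704 3.538 -1.384
endloop
endfacet
facet normal 0.944 0.296 0.146
outer loop
vertex 2.704 3.538 -1.384
vertex 2.499 3.05 0.926
vertex 2.982 2.197 -0.463
endloop
endfacet
facet normal 0.944 0.296 0.146
outer loop
vertex 2.221 4.391 0.005
vertex 2.499 3.05 0.926
vertex 2.704 3.538 -1.384
endloop
endfacet
facet normal -0.564 0.182 0.805
outer loop
vertex 0.054 -2.328 0.934
vertex -0.482 -1.112 0.283
vertex -1.274 -3.294 0.222
endloop
endfacet
facet normal 0.362 -0.822 0.440
outer loop
vertex -0.738 -3.468 -0.543
vertex 0.054 -2.328 0.934
vertex -1.274 -3.294 0.222
endloop
endfacet
facet normal -0.564 0.182 0.805
outer loop
vertex -1.274 -3.294 0.222
vertex -0.482 -1.112 0.283
vertex -1.81 -2.078 -0.429
endloop
endfacet
facet normal -0.742 -0.540 -0.397
outer loop
vertex -1.81 -2.078 -0.429
vertex -0.738 -3.468 -0.543
vertex -1.274 -3.294 0.222
endloop
endfacet
facet normal 0.742 0.540 0.397
outer loop
vertex 0.054 -2.328 0.934
vertex 0.054 -1.286 -0.482
vertex -0.482 -1.112 0.283
endloop
endfacet
facet normal 0.362 -0.822 0.440
outer loop
vertex 0.59 -2.502 0.169
vertex 0.054 -2.328 0.934
vertex -0.738 -3.468 -0.543
endloop
endfacet
facet normal 0.742 0.540 0.397
outer loop
vertex 0.59 -2.502 0.169
vertex 0.054 -1.286 -0.482
vertex 0.054 -2.328 0.934
endloop
endfacet
facet normal -0.362 0.822 -0.440
outer loop
vertex -0.482 -1.112 0.283
vertex 0.054 -1.286 -0.482
vertex -1.81 -2.078 -0.429
endloop
endfacet
facet normal -0.742 -0.540 -0.397
outer loop
vertex -1.274 -2.252 -1.194
vertex -0.738 -3.468 -0.543
vertex -1.81 -2.078 -0.429
endloop
endfacet
facet normal -0.362 0.822 -0.440
outer loop
vertex -1.81 -2.078 -0.429
vertex 0.054 -1.286 -0.482
vertex -1.274 -2.252 -1.194
endloop
endfacet
facet normal 0.564 -0.182 -0.805
outer loop
vertex -1.274 -2.252 -1.194
vertex 0.59 -2.502 0.169
vertex -0.738 -3.468 -0.543
endloop
endfacet
facet normal 0.564 -0.182 -0.805
outer loop
vertex 0.054 -1.286 -0.482
vertex 0.59 -2.502 0.169
vertex -1.274 -2.252 -1.194
endloop
endfacet
facet normal 0.513 0.655 0.555
outer loop
vertex 3.567 2.166 -2.528
vertex 3.654 1.395 -1.699
vertex 4.451 1.454 -2.506
endloop
endfacet
facet normal 0.623 0.769 -0.141
outer loop
vertex 3.567 2.166 -2.528
vertex 4.451 1.454 -2.506
vertex 3.937 1.69 -3.49
endloop
endfacet
facet normal -0.009 0.895 -0.446
outer loop
vertex 3.567 2.166 -2.528
vertex 3.937 1.69 -3.49
vertex 2.822 1.778 -3.292
endloop
endfacet
facet normal -0.510 0.858 0.061
outer loop
vertex 3.567 2.166 -2.528
vertex 2.822 1.778 -3.292
vertex 2.648 1.596 -2.184
endloop
endfacet
facet normal -0.186 0.710 0.680
outer loop
vertex 3.567 2.166 -2.528
vertex 2.648 1.596 -2.184
vertex 3.654 1.395 -1.699
endloop
endfacet
facet normal 0.890 0.170 -0.424
outer loop
vertex 3.937 1.69 -3.49
vertex 4.451 1.454 -2.506
vertex 4.252 0.624 -3.256
endloop
endfacet
facet normal 0.712 -0.014 0.702
outer loop
vertex 4.451 1.454 -2.506
vertex 3.654 1.395 -1.699
vertex 4.078 0.442 -2.148
endloop
endfacet
facet normal -0.421 0.074 0.904
outer loop
vertex 3.654 1.395 -1.699
vertex 2.648 1.596 -2.184
vertex 2.963 0.53 -1.95
endloop
endfacet
facet normal -0.945 0.314 -0.097
outer loop
vertex 2.648 1.596 -2.184
vertex 2.822 1.778 -3.292
vertex 2.449 0.766 -2.934
endloop
endfacet
facet normal -0.134 0.373 -0.918
outer loop
vertex 2.822 1.778 -3.292
vertex 3.937 1.69 -3.49
vertex 3.246 0.825 -3.741
endloop
endfacet
facet normal 0.510 -0.858 -0.061
outer loop
vertex 3.333 0.054 -2.912
vertex 4.252 0.624 -3.256
vertex 4.078 0.442 -2.148
endloop
endfacet
facet normal 0.009 -0.895 0.446
outer loop
vertex 3.333 0.054 -2.912
vertex 4.078 0.442 -2.148
vertex 2.963 0.53 -1.95
endloop
endfacet
facet normal -0.623 -0.769 0.141
outer loop
vertex 3.333 0.054 -2.912
vertex 2.963 0.53 -1.95
vertex 2.449 0.766 -2.934
endloop
endfacet
facet normal -0.513 -0.655 -0.555
outer loop
vertex 3.333 0.054 -2.912
vertex 2.449 0.766 -2.934
vertex 3.246 0.825 -3.741
endloop
endfacet
facet normal 0.186 -0.710 -0.680
outer loop
vertex 3.333 0.054 -2.912
vertex 3.246 0.825 -3.741
vertex 4.252 0.624 -3.256
endloop
endfacet
facet normal 0.945 -0.314 0.097
outer loop
vertex 4.078 0.442 -2.148
vertex 4.252 0.624 -3.256
vertex 4.451 1.454 -2.506
endloop
endfacet
facet normal 0.134 -0.373 0.918
outer loop
vertex 2.963 0.53 -1.95
vertex 4.078 0.442 -2.148
vertex 3.654 1.395 -1.699
endloop
endfacet
facet normal -0.890 -0.170 0.424
outer loop
vertex 2.449 0.766 -2.934
vertex 2.963 0.53 -1.95
vertex 2.648 1.596 -2.184
endloop
endfacet
facet normal -0.712 0.014 -0.702
outer loop
vertex 3.246 0.825 -3.741
vertex 2.449 0.766 -2.934
vertex 2.822 1.778 -3.292
endloop
endfacet
facet normal 0.421 -0.074 -0.904
outer loop
vertex 4.252 0.624 -3.256
vertex 3.246 0.825 -3.741
vertex 3.937 1.69 -3.49
endloop
endfacet

endsolid


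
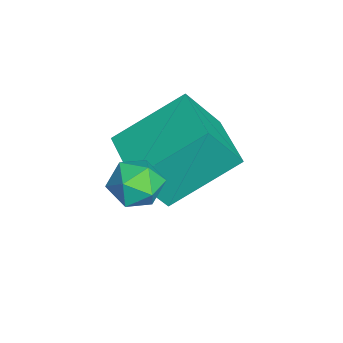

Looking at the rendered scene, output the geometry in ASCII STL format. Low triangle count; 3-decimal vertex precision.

solid 
facet normal -0.388 0.728 0.565
outer loop
vertex -0.373 -0.126 -0.779
vertex -0.874 -0.577 -0.542
vertex -0.253 -0.517 -0.193
endloop
endfacet
facet normal 0.314 0.818 0.482
outer loop
vertex -0.373 -0.126 -0.779
vertex -0.253 -0.517 -0.193
vertex 0.266 -0.431 -0.677
endloop
endfacet
facet normal 0.448 0.867 -0.217
outer loop
vertex -0.373 -0.126 -0.779
vertex 0.266 -0.431 -0.677
vertex -0.035 -0.438 -1.326
endloop
endfacet
facet normal -0.171 0.807 -0.566
outer loop
vertex -0.373 -0.126 -0.779
vertex -0.035 -0.438 -1.326
vertex -0.739 -0.529 -1.243
endloop
endfacet
facet normal -0.688 0.721 -0.083
outer loop
vertex -0.373 -0.126 -0.779
vertex -0.739 -0.529 -1.243
vertex -0.874 -0.577 -0.542
endloop
endfacet
facet normal 0.642 0.235 0.730
outer loop
vertex 0.266 -0.431 -0.677
vertex -0.253 -0.517 -0.193
vertex 0.159 -1.071 -0.377
endloop
endfacet
facet normal -0.494 0.088 0.865
outer loop
vertex -0.253 -0.517 -0.193
vertex -0.874 -0.577 -0.542
vertex -0.545 -1.162 -0.294
endloop
endfacet
facet normal -0.980 0.078 -0.183
outer loop
vertex -0.874 -0.577 -0.542
vertex -0.739 -0.529 -1.243
vertex -0.846 -1.169 -0.943
endloop
endfacet
facet normal -0.142 0.215 -0.966
outer loop
vertex -0.739 -0.529 -1.243
vertex -0.035 -0.438 -1.326
vertex -0.327 -1.083 -1.427
endloop
endfacet
facet normal 0.860 0.313 -0.402
outer loop
vertex -0.035 -0.438 -1.326
vertex 0.266 -0.431 -0.677
vertex 0.294 -1.023 -1.078
endloop
endfacet
facet normal 0.171 -0.807 0.566
outer loop
vertex -0.207 -1.474 -0.841
vertex 0.159 -1.071 -0.377
vertex -0.545 -1.162 -0.294
endloop
endfacet
facet normal -0.448 -0.867 0.217
outer loop
vertex -0.207 -1.474 -0.841
vertex -0.545 -1.162 -0.294
vertex -0.846 -1.169 -0.943
endloop
endfacet
facet normal -0.314 -0.818 -0.482
outer loop
vertex -0.207 -1.474 -0.841
vertex -0.846 -1.169 -0.943
vertex -0.327 -1.083 -1.427
endloop
endfacet
facet normal 0.388 -0.728 -0.565
outer loop
vertex -0.207 -1.474 -0.841
vertex -0.327 -1.083 -1.427
vertex 0.294 -1.023 -1.078
endloop
endfacet
facet normal 0.688 -0.721 0.083
outer loop
vertex -0.207 -1.474 -0.841
vertex 0.294 -1.023 -1.078
vertex 0.159 -1.071 -0.377
endloop
endfacet
facet normal 0.142 -0.215 0.966
outer loop
vertex -0.545 -1.162 -0.294
vertex 0.159 -1.071 -0.377
vertex -0.253 -0.517 -0.193
endloop
endfacet
facet normal -0.860 -0.313 0.402
outer loop
vertex -0.846 -1.169 -0.943
vertex -0.545 -1.162 -0.294
vertex -0.874 -0.577 -0.542
endloop
endfacet
facet normal -0.642 -0.235 -0.730
outer loop
vertex -0.327 -1.083 -1.427
vertex -0.846 -1.169 -0.943
vertex -0.739 -0.529 -1.243
endloop
endfacet
facet normal 0.494 -0.088 -0.865
outer loop
vertex 0.294 -1.023 -1.078
vertex -0.327 -1.083 -1.427
vertex -0.035 -0.438 -1.326
endloop
endfacet
facet normal 0.980 -0.078 0.183
outer loop
vertex 0.159 -1.071 -0.377
vertex 0.294 -1.023 -1.078
vertex 0.266 -0.431 -0.677
endloop
endfacet
facet normal -0.948 -0.317 0.020
outer loop
vertex -3.242 0.307 -0.317
vertex -3.55 1.138 -1.697
vertex -2.685 -1.432 -1.489
endloop
endfacet
facet normal 0.188 -0.507 0.841
outer loop
vertex -1.15 -0.918 -1.523
vertex -3.242 0.307 -0.317
vertex -2.685 -1.432 -1.489
endloop
endfacet
facet normal -0.948 -0.317 0.021
outer loop
vertex -2.685 -1.432 -1.489
vertex -3.55 1.138 -1.697
vertex -2.994 -0.601 -2.869
endloop
endfacet
facet normal 0.256 -0.802 -0.540
outer loop
vertex -2.994 -0.601 -2.869
vertex -1.15 -0.918 -1.523
vertex -2.685 -1.432 -1.489
endloop
endfacet
facet normal -0.256 0.802 0.540
outer loop
vertex -3.242 0.307 -0.317
vertex -2.015 1.652 -1.731
vertex -3.55 1.138 -1.697
endloop
endfacet
facet normal 0.188 -0.507 0.841
outer loop
vertex -1.706 0.821 -0.351
vertex -3.242 0.307 -0.317
vertex -1.15 -0.918 -1.523
endloop
endfacet
facet normal -0.256 0.802 0.540
outer loop
vertex -1.706 0.821 -0.351
vertex -2.015 1.652 -1.731
vertex -3.242 0.307 -0.317
endloop
endfacet
facet normal -0.188 0.507 -0.841
outer loop
vertex -3.55 1.138 -1.697
vertex -2.015 1.652 -1.731
vertex -2.994 -0.601 -2.869
endloop
endfacet
facet normal 0.256 -0.802 -0.540
outer loop
vertex -1.458 -0.087 -2.903
vertex -1.15 -0.918 -1.523
vertex -2.994 -0.601 -2.869
endloop
endfacet
facet normal -0.188 0.507 -0.841
outer loop
vertex -2.994 -0.601 -2.869
vertex -2.015 1.652 -1.731
vertex -1.458 -0.087 -2.903
endloop
endfacet
facet normal 0.948 0.317 -0.021
outer loop
vertex -1.458 -0.087 -2.903
vertex -1.706 0.821 -0.351
vertex -1.15 -0.918 -1.523
endloop
endfacet
facet normal 0.948 0.318 -0.021
outer loop
vertex -2.015 1.652 -1.731
vertex -1.706 0.821 -0.351
vertex -1.458 -0.087 -2.903
endloop
endfacet

endsolid


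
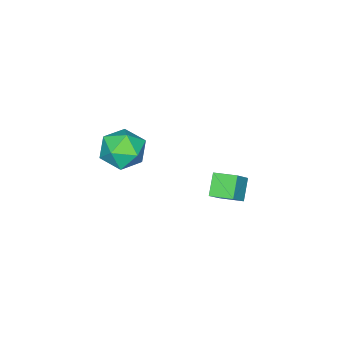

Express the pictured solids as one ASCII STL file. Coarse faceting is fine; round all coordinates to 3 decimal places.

solid 
facet normal -0.670 -0.303 0.677
outer loop
vertex -3.143 -0.442 -2.37
vertex -3.466 0.747 -2.157
vertex -4.166 -0.53 -3.422
endloop
endfacet
facet normal 0.257 -0.951 -0.171
outer loop
vertex -3.274 -0.127 -4.323
vertex -3.143 -0.442 -2.37
vertex -4.166 -0.53 -3.422
endloop
endfacet
facet normal -0.671 -0.303 0.677
outer loop
vertex -4.166 -0.53 -3.422
vertex -3.466 0.747 -2.157
vertex -4.488 0.658 -3.209
endloop
endfacet
facet normal -0.696 -0.060 -0.716
outer loop
vertex -4.488 0.658 -3.209
vertex -3.274 -0.127 -4.323
vertex -4.166 -0.53 -3.422
endloop
endfacet
facet normal 0.696 0.061 0.716
outer loop
vertex -3.143 -0.442 -2.37
vertex -2.574 1.15 -3.058
vertex -3.466 0.747 -2.157
endloop
endfacet
facet normal 0.259 -0.951 -0.171
outer loop
vertex -2.252 -0.038 -3.271
vertex -3.143 -0.442 -2.37
vertex -3.274 -0.127 -4.323
endloop
endfacet
facet normal 0.696 0.060 0.715
outer loop
vertex -2.252 -0.038 -3.271
vertex -2.574 1.15 -3.058
vertex -3.143 -0.442 -2.37
endloop
endfacet
facet normal -0.258 0.951 0.170
outer loop
vertex -3.466 0.747 -2.157
vertex -2.574 1.15 -3.058
vertex -4.488 0.658 -3.209
endloop
endfacet
facet normal -0.696 -0.061 -0.716
outer loop
vertex -3.597 1.062 -4.11
vertex -3.274 -0.127 -4.323
vertex -4.488 0.658 -3.209
endloop
endfacet
facet normal -0.258 0.951 0.171
outer loop
vertex -4.488 0.658 -3.209
vertex -2.574 1.15 -3.058
vertex -3.597 1.062 -4.11
endloop
endfacet
facet normal 0.670 0.303 -0.677
outer loop
vertex -3.597 1.062 -4.11
vertex -2.252 -0.038 -3.271
vertex -3.274 -0.127 -4.323
endloop
endfacet
facet normal 0.670 0.303 -0.677
outer loop
vertex -2.574 1.15 -3.058
vertex -2.252 -0.038 -3.271
vertex -3.597 1.062 -4.11
endloop
endfacet
facet normal -0.645 0.120 0.755
outer loop
vertex 0.953 -1.282 2.717
vertex 0.991 -2.46 2.936
vertex 1.765 -1.724 3.48
endloop
endfacet
facet normal -0.244 0.703 0.667
outer loop
vertex 0.953 -1.282 2.717
vertex 1.765 -1.724 3.48
vertex 2.079 -0.872 2.697
endloop
endfacet
facet normal -0.342 0.940 0.001
outer loop
vertex 0.953 -1.282 2.717
vertex 2.079 -0.872 2.697
vertex 1.499 -1.082 1.669
endloop
endfacet
facet normal -0.803 0.501 -0.323
outer loop
vertex 0.953 -1.282 2.717
vertex 1.499 -1.082 1.669
vertex 0.827 -2.063 1.817
endloop
endfacet
facet normal -0.990 -0.005 0.143
outer loop
vertex 0.953 -1.282 2.717
vertex 0.827 -2.063 1.817
vertex 0.991 -2.46 2.936
endloop
endfacet
facet normal 0.441 0.514 0.736
outer loop
vertex 2.079 -0.872 2.697
vertex 1.765 -1.724 3.48
vertex 2.813 -1.797 2.903
endloop
endfacet
facet normal -0.207 -0.431 0.878
outer loop
vertex 1.765 -1.724 3.48
vertex 0.991 -2.46 2.936
vertex 2.141 -2.778 3.051
endloop
endfacet
facet normal -0.766 -0.633 -0.112
outer loop
vertex 0.991 -2.46 2.936
vertex 0.827 -2.063 1.817
vertex 1.561 -2.988 2.023
endloop
endfacet
facet normal -0.464 0.187 -0.866
outer loop
vertex 0.827 -2.063 1.817
vertex 1.499 -1.082 1.669
vertex 1.875 -2.136 1.24
endloop
endfacet
facet normal 0.282 0.896 -0.342
outer loop
vertex 1.499 -1.082 1.669
vertex 2.079 -0.872 2.697
vertex 2.649 -1.4 1.784
endloop
endfacet
facet normal 0.803 -0.501 0.323
outer loop
vertex 2.687 -2.578 2.003
vertex 2.813 -1.797 2.903
vertex 2.141 -2.778 3.051
endloop
endfacet
facet normal 0.342 -0.940 -0.001
outer loop
vertex 2.687 -2.578 2.003
vertex 2.141 -2.778 3.051
vertex 1.561 -2.988 2.023
endloop
endfacet
facet normal 0.244 -0.703 -0.667
outer loop
vertex 2.687 -2.578 2.003
vertex 1.561 -2.988 2.023
vertex 1.875 -2.136 1.24
endloop
endfacet
facet normal 0.645 -0.120 -0.755
outer loop
vertex 2.687 -2.578 2.003
vertex 1.875 -2.136 1.24
vertex 2.649 -1.4 1.784
endloop
endfacet
facet normal 0.990 0.005 -0.143
outer loop
vertex 2.687 -2.578 2.003
vertex 2.649 -1.4 1.784
vertex 2.813 -1.797 2.903
endloop
endfacet
facet normal 0.464 -0.187 0.866
outer loop
vertex 2.141 -2.778 3.051
vertex 2.813 -1.797 2.903
vertex 1.765 -1.724 3.48
endloop
endfacet
facet normal -0.282 -0.896 0.342
outer loop
vertex 1.561 -2.988 2.023
vertex 2.141 -2.778 3.051
vertex 0.991 -2.46 2.936
endloop
endfacet
facet normal -0.441 -0.514 -0.736
outer loop
vertex 1.875 -2.136 1.24
vertex 1.561 -2.988 2.023
vertex 0.827 -2.063 1.817
endloop
endfacet
facet normal 0.207 0.431 -0.878
outer loop
vertex 2.649 -1.4 1.784
vertex 1.875 -2.136 1.24
vertex 1.499 -1.082 1.669
endloop
endfacet
facet normal 0.766 0.633 0.112
outer loop
vertex 2.813 -1.797 2.903
vertex 2.649 -1.4 1.784
vertex 2.079 -0.872 2.697
endloop
endfacet

endsolid


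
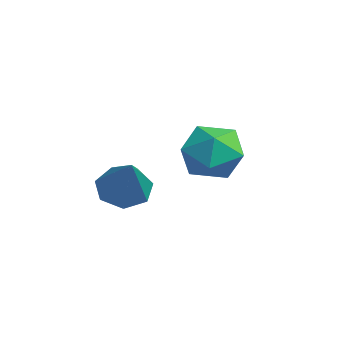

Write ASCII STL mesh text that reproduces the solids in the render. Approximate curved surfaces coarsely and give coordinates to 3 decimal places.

solid 
facet normal -0.721 0.100 -0.685
outer loop
vertex -1.174 0.198 -3.286
vertex -1.588 0.335 -2.83
vertex -1.221 0.728 -3.159
endloop
endfacet
facet normal 0.899 0.176 -0.402
outer loop
vertex -1.174 0.198 -3.286
vertex -1.221 0.728 -3.159
vertex -0.512 0.185 -1.81
endloop
endfacet
facet normal -0.722 0.101 -0.685
outer loop
vertex -1.221 0.728 -3.159
vertex -1.588 0.335 -2.83
vertex -1.544 0.961 -2.784
endloop
endfacet
facet normal 0.594 0.804 0.012
outer loop
vertex -1.221 0.728 -3.159
vertex -1.544 0.961 -2.784
vertex -0.512 0.185 -1.81
endloop
endfacet
facet normal -0.721 0.101 -0.686
outer loop
vertex -1.544 0.961 -2.784
vertex -1.588 0.335 -2.83
vertex -1.9 0.723 -2.445
endloop
endfacet
facet normal 0.036 0.800 0.599
outer loop
vertex -1.544 0.961 -2.784
vertex -1.9 0.723 -2.445
vertex -0.512 0.185 -1.81
endloop
endfacet
facet normal -0.722 0.099 -0.685
outer loop
vertex -1.9 0.723 -2.445
vertex -1.588 0.335 -2.83
vertex -2.02 0.192 -2.395
endloop
endfacet
facet normal -0.356 0.167 0.919
outer loop
vertex -1.9 0.723 -2.445
vertex -2.02 0.192 -2.395
vertex -0.512 0.185 -1.81
endloop
endfacet
facet normal -0.722 0.101 -0.684
outer loop
vertex -2.02 0.192 -2.395
vertex -1.588 0.335 -2.83
vertex -1.815 -0.232 -2.674
endloop
endfacet
facet normal -0.286 -0.619 0.731
outer loop
vertex -2.02 0.192 -2.395
vertex -1.815 -0.232 -2.674
vertex -0.512 0.185 -1.81
endloop
endfacet
facet normal -0.721 0.100 -0.686
outer loop
vertex -1.815 -0.232 -2.674
vertex -1.588 0.335 -2.83
vertex -1.438 -0.229 -3.07
endloop
endfacet
facet normal 0.192 -0.965 0.176
outer loop
vertex -1.815 -0.232 -2.674
vertex -1.438 -0.229 -3.07
vertex -0.512 0.185 -1.81
endloop
endfacet
facet normal -0.722 0.100 -0.685
outer loop
vertex -1.438 -0.229 -3.07
vertex -1.588 0.335 -2.83
vertex -1.174 0.198 -3.286
endloop
endfacet
facet normal 0.720 -0.611 -0.328
outer loop
vertex -1.438 -0.229 -3.07
vertex -1.174 0.198 -3.286
vertex -0.512 0.185 -1.81
endloop
endfacet
facet normal 0.264 0.935 0.235
outer loop
vertex -2.5 3.325 -2.504
vertex -2.366 3.087 -1.708
vertex -1.74 3.051 -2.269
endloop
endfacet
facet normal 0.422 0.789 -0.445
outer loop
vertex -2.5 3.325 -2.504
vertex -1.74 3.051 -2.269
vertex -2.065 2.809 -3.006
endloop
endfacet
facet normal -0.181 0.603 -0.777
outer loop
vertex -2.5 3.325 -2.504
vertex -2.065 2.809 -3.006
vertex -2.892 2.696 -2.901
endloop
endfacet
facet normal -0.712 0.634 -0.301
outer loop
vertex -2.5 3.325 -2.504
vertex -2.892 2.696 -2.901
vertex -3.078 2.868 -2.099
endloop
endfacet
facet normal -0.436 0.839 0.324
outer loop
vertex -2.5 3.325 -2.504
vertex -3.078 2.868 -2.099
vertex -2.366 3.087 -1.708
endloop
endfacet
facet normal 0.861 0.227 -0.454
outer loop
vertex -2.065 2.809 -3.006
vertex -1.74 3.051 -2.269
vertex -1.662 2.252 -2.521
endloop
endfacet
facet normal 0.606 0.463 0.647
outer loop
vertex -1.74 3.051 -2.269
vertex -2.366 3.087 -1.708
vertex -1.848 2.424 -1.719
endloop
endfacet
facet normal -0.529 0.306 0.791
outer loop
vertex -2.366 3.087 -1.708
vertex -3.078 2.868 -2.099
vertex -2.675 2.311 -1.614
endloop
endfacet
facet normal -0.975 -0.026 -0.221
outer loop
vertex -3.078 2.868 -2.099
vertex -2.892 2.696 -2.901
vertex -3.0 2.069 -2.351
endloop
endfacet
facet normal -0.116 -0.074 -0.991
outer loop
vertex -2.892 2.696 -2.901
vertex -2.065 2.809 -3.006
vertex -2.374 2.033 -2.912
endloop
endfacet
facet normal 0.712 -0.634 0.301
outer loop
vertex -2.24 1.795 -2.116
vertex -1.662 2.252 -2.521
vertex -1.848 2.424 -1.719
endloop
endfacet
facet normal 0.181 -0.603 0.777
outer loop
vertex -2.24 1.795 -2.116
vertex -1.848 2.424 -1.719
vertex -2.675 2.311 -1.614
endloop
endfacet
facet normal -0.422 -0.789 0.445
outer loop
vertex -2.24 1.795 -2.116
vertex -2.675 2.311 -1.614
vertex -3.0 2.069 -2.351
endloop
endfacet
facet normal -0.264 -0.935 -0.235
outer loop
vertex -2.24 1.795 -2.116
vertex -3.0 2.069 -2.351
vertex -2.374 2.033 -2.912
endloop
endfacet
facet normal 0.436 -0.839 -0.324
outer loop
vertex -2.24 1.795 -2.116
vertex -2.374 2.033 -2.912
vertex -1.662 2.252 -2.521
endloop
endfacet
facet normal 0.975 0.026 0.221
outer loop
vertex -1.848 2.424 -1.719
vertex -1.662 2.252 -2.521
vertex -1.74 3.051 -2.269
endloop
endfacet
facet normal 0.116 0.074 0.991
outer loop
vertex -2.675 2.311 -1.614
vertex -1.848 2.424 -1.719
vertex -2.366 3.087 -1.708
endloop
endfacet
facet normal -0.861 -0.227 0.454
outer loop
vertex -3.0 2.069 -2.351
vertex -2.675 2.311 -1.614
vertex -3.078 2.868 -2.099
endloop
endfacet
facet normal -0.606 -0.463 -0.647
outer loop
vertex -2.374 2.033 -2.912
vertex -3.0 2.069 -2.351
vertex -2.892 2.696 -2.901
endloop
endfacet
facet normal 0.529 -0.306 -0.791
outer loop
vertex -1.662 2.252 -2.521
vertex -2.374 2.033 -2.912
vertex -2.065 2.809 -3.006
endloop
endfacet

endsolid


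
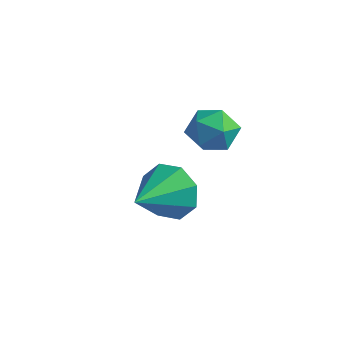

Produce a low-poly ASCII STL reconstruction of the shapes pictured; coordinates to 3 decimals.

solid 
facet normal -0.997 -0.068 -0.032
outer loop
vertex -1.644 2.72 -0.43
vertex -1.601 1.974 -0.178
vertex -1.658 2.563 0.343
endloop
endfacet
facet normal -0.792 0.601 0.108
outer loop
vertex -1.644 2.72 -0.43
vertex -1.658 2.563 0.343
vertex -1.234 3.171 0.071
endloop
endfacet
facet normal -0.378 0.820 -0.429
outer loop
vertex -1.644 2.72 -0.43
vertex -1.234 3.171 0.071
vertex -0.916 2.957 -0.618
endloop
endfacet
facet normal -0.326 0.287 -0.901
outer loop
vertex -1.644 2.72 -0.43
vertex -0.916 2.957 -0.618
vertex -1.143 2.217 -0.772
endloop
endfacet
facet normal -0.710 -0.262 -0.654
outer loop
vertex -1.644 2.72 -0.43
vertex -1.143 2.217 -0.772
vertex -1.601 1.974 -0.178
endloop
endfacet
facet normal -0.396 0.591 0.703
outer loop
vertex -1.234 3.171 0.071
vertex -1.658 2.563 0.343
vertex -0.937 2.703 0.632
endloop
endfacet
facet normal -0.728 -0.492 0.477
outer loop
vertex -1.658 2.563 0.343
vertex -1.601 1.974 -0.178
vertex -1.164 1.963 0.478
endloop
endfacet
facet normal -0.263 -0.805 -0.532
outer loop
vertex -1.601 1.974 -0.178
vertex -1.143 2.217 -0.772
vertex -0.846 1.749 -0.211
endloop
endfacet
facet normal 0.357 0.084 -0.930
outer loop
vertex -1.143 2.217 -0.772
vertex -0.916 2.957 -0.618
vertex -0.422 2.357 -0.483
endloop
endfacet
facet normal 0.275 0.947 -0.167
outer loop
vertex -0.916 2.957 -0.618
vertex -1.234 3.171 0.071
vertex -0.479 2.946 0.038
endloop
endfacet
facet normal 0.326 -0.287 0.901
outer loop
vertex -0.436 2.2 0.29
vertex -0.937 2.703 0.632
vertex -1.164 1.963 0.478
endloop
endfacet
facet normal 0.378 -0.820 0.429
outer loop
vertex -0.436 2.2 0.29
vertex -1.164 1.963 0.478
vertex -0.846 1.749 -0.211
endloop
endfacet
facet normal 0.792 -0.601 -0.108
outer loop
vertex -0.436 2.2 0.29
vertex -0.846 1.749 -0.211
vertex -0.422 2.357 -0.483
endloop
endfacet
facet normal 0.997 0.068 0.032
outer loop
vertex -0.436 2.2 0.29
vertex -0.422 2.357 -0.483
vertex -0.479 2.946 0.038
endloop
endfacet
facet normal 0.710 0.262 0.654
outer loop
vertex -0.436 2.2 0.29
vertex -0.479 2.946 0.038
vertex -0.937 2.703 0.632
endloop
endfacet
facet normal -0.357 -0.084 0.930
outer loop
vertex -1.164 1.963 0.478
vertex -0.937 2.703 0.632
vertex -1.658 2.563 0.343
endloop
endfacet
facet normal -0.275 -0.947 0.167
outer loop
vertex -0.846 1.749 -0.211
vertex -1.164 1.963 0.478
vertex -1.601 1.974 -0.178
endloop
endfacet
facet normal 0.396 -0.591 -0.703
outer loop
vertex -0.422 2.357 -0.483
vertex -0.846 1.749 -0.211
vertex -1.143 2.217 -0.772
endloop
endfacet
facet normal 0.728 0.492 -0.477
outer loop
vertex -0.479 2.946 0.038
vertex -0.422 2.357 -0.483
vertex -0.916 2.957 -0.618
endloop
endfacet
facet normal 0.263 0.805 0.532
outer loop
vertex -0.937 2.703 0.632
vertex -0.479 2.946 0.038
vertex -1.234 3.171 0.071
endloop
endfacet
facet normal -0.100 0.940 -0.325
outer loop
vertex -1.597 1.816 -3.64
vertex -2.159 2.012 -2.9
vertex -1.224 2.055 -3.063
endloop
endfacet
facet normal 0.795 -0.530 -0.295
outer loop
vertex -1.597 1.816 -3.64
vertex -1.224 2.055 -3.063
vertex -2.001 0.508 -2.38
endloop
endfacet
facet normal -0.100 0.940 -0.325
outer loop
vertex -1.224 2.055 -3.063
vertex -2.159 2.012 -2.9
vertex -1.399 2.269 -2.391
endloop
endfacet
facet normal 0.894 -0.304 0.329
outer loop
vertex -1.224 2.055 -3.063
vertex -1.399 2.269 -2.391
vertex -2.001 0.508 -2.38
endloop
endfacet
facet normal -0.101 0.940 -0.325
outer loop
vertex -1.399 2.269 -2.391
vertex -2.159 2.012 -2.9
vertex -2.02 2.332 -2.016
endloop
endfacet
facet normal 0.498 -0.165 0.852
outer loop
vertex -1.399 2.269 -2.391
vertex -2.02 2.332 -2.016
vertex -2.001 0.508 -2.38
endloop
endfacet
facet normal -0.098 0.941 -0.325
outer loop
vertex -2.02 2.332 -2.016
vertex -2.159 2.012 -2.9
vertex -2.722 2.209 -2.16
endloop
endfacet
facet normal -0.164 -0.195 0.967
outer loop
vertex -2.02 2.332 -2.016
vertex -2.722 2.209 -2.16
vertex -2.001 0.508 -2.38
endloop
endfacet
facet normal -0.099 0.940 -0.326
outer loop
vertex -2.722 2.209 -2.16
vertex -2.159 2.012 -2.9
vertex -3.094 1.97 -2.737
endloop
endfacet
facet normal -0.700 -0.375 0.607
outer loop
vertex -2.722 2.209 -2.16
vertex -3.094 1.97 -2.737
vertex -2.001 0.508 -2.38
endloop
endfacet
facet normal -0.099 0.940 -0.325
outer loop
vertex -3.094 1.97 -2.737
vertex -2.159 2.012 -2.9
vertex -2.919 1.756 -3.409
endloop
endfacet
facet normal -0.799 -0.601 -0.017
outer loop
vertex -3.094 1.97 -2.737
vertex -2.919 1.756 -3.409
vertex -2.001 0.508 -2.38
endloop
endfacet
facet normal -0.099 0.941 -0.325
outer loop
vertex -2.919 1.756 -3.409
vertex -2.159 2.012 -2.9
vertex -2.299 1.692 -3.784
endloop
endfacet
facet normal -0.402 -0.740 -0.539
outer loop
vertex -2.919 1.756 -3.409
vertex -2.299 1.692 -3.784
vertex -2.001 0.508 -2.38
endloop
endfacet
facet normal -0.100 0.941 -0.325
outer loop
vertex -2.299 1.692 -3.784
vertex -2.159 2.012 -2.9
vertex -1.597 1.816 -3.64
endloop
endfacet
facet normal 0.260 -0.710 -0.654
outer loop
vertex -2.299 1.692 -3.784
vertex -1.597 1.816 -3.64
vertex -2.001 0.508 -2.38
endloop
endfacet

endsolid


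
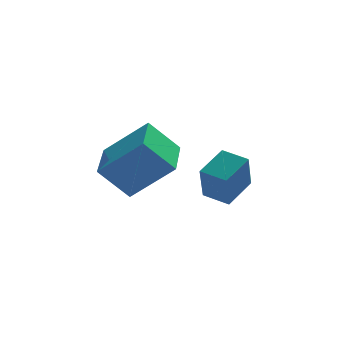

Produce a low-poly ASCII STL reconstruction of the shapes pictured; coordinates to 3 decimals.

solid 
facet normal -0.670 -0.613 -0.419
outer loop
vertex 3.429 0.237 0.417
vertex 2.631 0.962 0.632
vertex 3.691 0.963 -1.064
endloop
endfacet
facet normal 0.726 -0.660 -0.195
outer loop
vertex 4.669 1.858 -0.452
vertex 3.429 0.237 0.417
vertex 3.691 0.963 -1.064
endloop
endfacet
facet normal -0.669 -0.614 -0.419
outer loop
vertex 3.691 0.963 -1.064
vertex 2.631 0.962 0.632
vertex 2.892 1.688 -0.849
endloop
endfacet
facet normal 0.156 0.435 -0.887
outer loop
vertex 2.892 1.688 -0.849
vertex 4.669 1.858 -0.452
vertex 3.691 0.963 -1.064
endloop
endfacet
facet normal -0.157 -0.435 0.887
outer loop
vertex 3.429 0.237 0.417
vertex 3.609 1.857 1.244
vertex 2.631 0.962 0.632
endloop
endfacet
facet normal 0.726 -0.660 -0.196
outer loop
vertex 4.408 1.132 1.029
vertex 3.429 0.237 0.417
vertex 4.669 1.858 -0.452
endloop
endfacet
facet normal -0.156 -0.435 0.887
outer loop
vertex 4.408 1.132 1.029
vertex 3.609 1.857 1.244
vertex 3.429 0.237 0.417
endloop
endfacet
facet normal -0.726 0.660 0.195
outer loop
vertex 2.631 0.962 0.632
vertex 3.609 1.857 1.244
vertex 2.892 1.688 -0.849
endloop
endfacet
facet normal 0.156 0.435 -0.887
outer loop
vertex 3.871 2.583 -0.237
vertex 4.669 1.858 -0.452
vertex 2.892 1.688 -0.849
endloop
endfacet
facet normal -0.725 0.660 0.195
outer loop
vertex 2.892 1.688 -0.849
vertex 3.609 1.857 1.244
vertex 3.871 2.583 -0.237
endloop
endfacet
facet normal 0.670 0.613 0.419
outer loop
vertex 3.871 2.583 -0.237
vertex 4.408 1.132 1.029
vertex 4.669 1.858 -0.452
endloop
endfacet
facet normal 0.669 0.613 0.419
outer loop
vertex 3.609 1.857 1.244
vertex 4.408 1.132 1.029
vertex 3.871 2.583 -0.237
endloop
endfacet
facet normal -0.667 0.094 0.739
outer loop
vertex 0.353 -0.885 2.84
vertex 0.852 1.103 3.038
vertex -1.14 -0.37 1.426
endloop
endfacet
facet normal -0.242 -0.965 -0.096
outer loop
vertex -0.052 -0.523 0.222
vertex 0.353 -0.885 2.84
vertex -1.14 -0.37 1.426
endloop
endfacet
facet normal -0.667 0.094 0.739
outer loop
vertex -1.14 -0.37 1.426
vertex 0.852 1.103 3.038
vertex -0.641 1.619 1.624
endloop
endfacet
facet normal -0.704 0.243 -0.667
outer loop
vertex -0.641 1.619 1.624
vertex -0.052 -0.523 0.222
vertex -1.14 -0.37 1.426
endloop
endfacet
facet normal 0.704 -0.243 0.667
outer loop
vertex 0.353 -0.885 2.84
vertex 1.94 0.95 1.834
vertex 0.852 1.103 3.038
endloop
endfacet
facet normal -0.243 -0.965 -0.096
outer loop
vertex 1.441 -1.039 1.636
vertex 0.353 -0.885 2.84
vertex -0.052 -0.523 0.222
endloop
endfacet
facet normal 0.704 -0.243 0.667
outer loop
vertex 1.441 -1.039 1.636
vertex 1.94 0.95 1.834
vertex 0.353 -0.885 2.84
endloop
endfacet
facet normal 0.242 0.965 0.096
outer loop
vertex 0.852 1.103 3.038
vertex 1.94 0.95 1.834
vertex -0.641 1.619 1.624
endloop
endfacet
facet normal -0.704 0.243 -0.667
outer loop
vertex 0.447 1.465 0.42
vertex -0.052 -0.523 0.222
vertex -0.641 1.619 1.624
endloop
endfacet
facet normal 0.242 0.965 0.096
outer loop
vertex -0.641 1.619 1.624
vertex 1.94 0.95 1.834
vertex 0.447 1.465 0.42
endloop
endfacet
facet normal 0.667 -0.094 -0.739
outer loop
vertex 0.447 1.465 0.42
vertex 1.441 -1.039 1.636
vertex -0.052 -0.523 0.222
endloop
endfacet
facet normal 0.667 -0.094 -0.739
outer loop
vertex 1.94 0.95 1.834
vertex 1.441 -1.039 1.636
vertex 0.447 1.465 0.42
endloop
endfacet

endsolid
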